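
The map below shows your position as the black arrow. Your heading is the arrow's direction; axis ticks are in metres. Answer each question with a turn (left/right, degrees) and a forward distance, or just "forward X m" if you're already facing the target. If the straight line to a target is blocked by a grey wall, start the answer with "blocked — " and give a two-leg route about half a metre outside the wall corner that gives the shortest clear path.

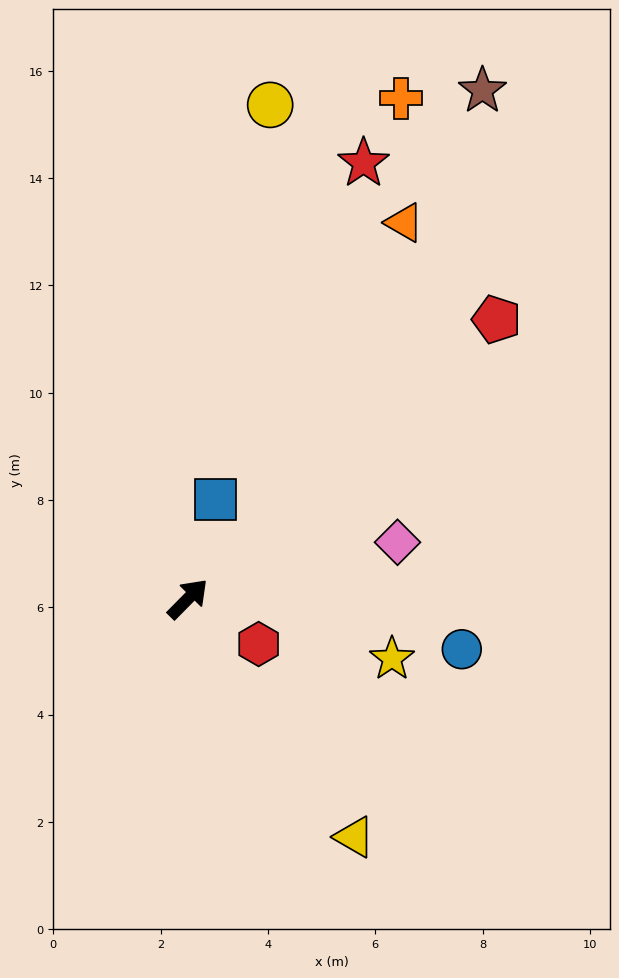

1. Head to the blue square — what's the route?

turn left 29°, forward 1.9 m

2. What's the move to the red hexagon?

turn right 78°, forward 1.6 m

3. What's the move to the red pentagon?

turn right 3°, forward 7.8 m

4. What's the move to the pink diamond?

turn right 30°, forward 4.0 m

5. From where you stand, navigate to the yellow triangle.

turn right 100°, forward 5.4 m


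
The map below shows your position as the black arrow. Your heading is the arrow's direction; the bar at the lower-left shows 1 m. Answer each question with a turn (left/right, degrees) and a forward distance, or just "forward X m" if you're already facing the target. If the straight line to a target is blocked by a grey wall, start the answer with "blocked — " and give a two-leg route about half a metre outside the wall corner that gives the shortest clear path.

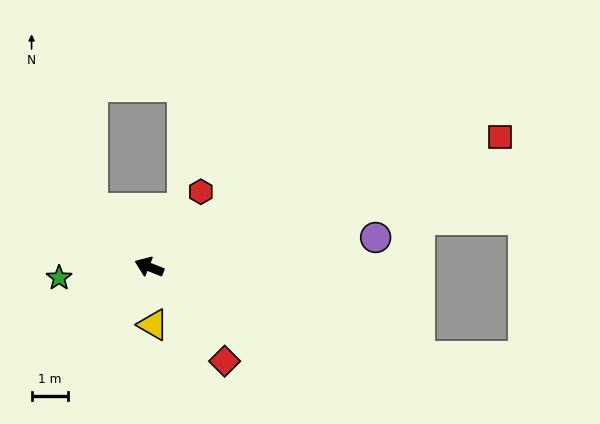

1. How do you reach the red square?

turn right 138°, forward 10.2 m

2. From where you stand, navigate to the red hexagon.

turn right 103°, forward 2.5 m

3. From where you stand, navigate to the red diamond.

turn left 150°, forward 3.3 m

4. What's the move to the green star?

turn left 29°, forward 2.5 m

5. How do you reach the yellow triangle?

turn left 116°, forward 1.6 m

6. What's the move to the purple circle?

turn right 151°, forward 6.3 m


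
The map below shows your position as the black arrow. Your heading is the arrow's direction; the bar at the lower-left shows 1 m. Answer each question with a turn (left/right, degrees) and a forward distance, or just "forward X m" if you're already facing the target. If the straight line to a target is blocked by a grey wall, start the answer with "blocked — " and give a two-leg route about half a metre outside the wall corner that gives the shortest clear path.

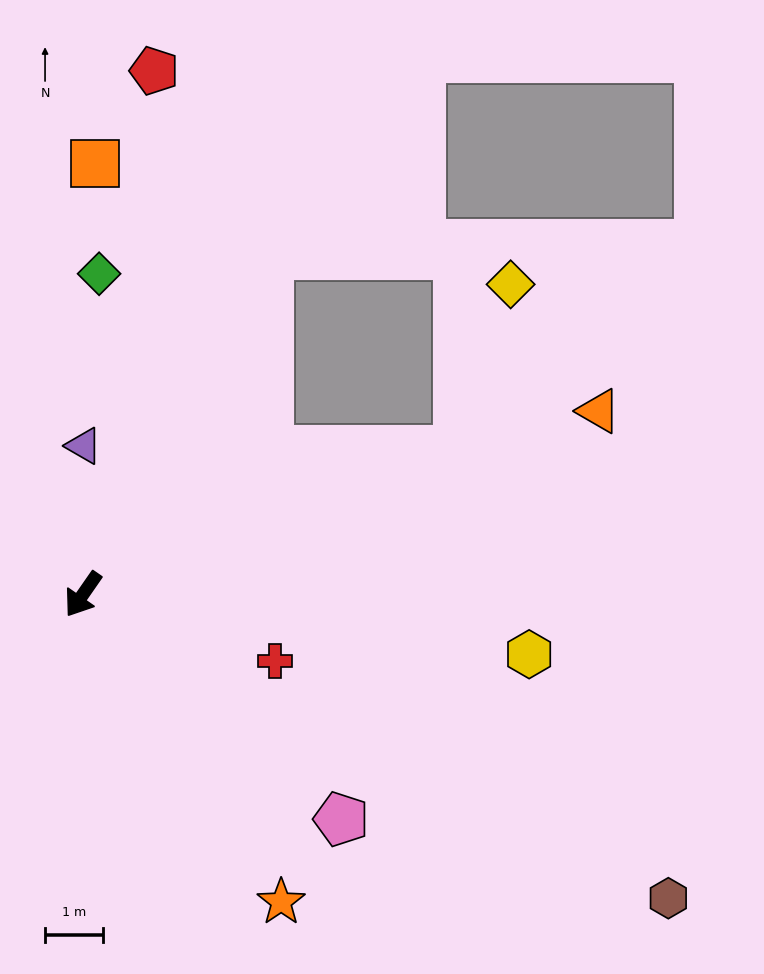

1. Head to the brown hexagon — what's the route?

turn left 97°, forward 11.3 m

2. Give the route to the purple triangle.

turn right 145°, forward 2.6 m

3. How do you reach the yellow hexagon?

turn left 117°, forward 7.7 m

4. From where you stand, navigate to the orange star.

turn left 68°, forward 6.3 m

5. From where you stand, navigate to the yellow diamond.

blocked — turn left 146°, forward 6.9 m, then turn left 51°, forward 3.0 m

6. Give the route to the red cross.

turn left 106°, forward 3.5 m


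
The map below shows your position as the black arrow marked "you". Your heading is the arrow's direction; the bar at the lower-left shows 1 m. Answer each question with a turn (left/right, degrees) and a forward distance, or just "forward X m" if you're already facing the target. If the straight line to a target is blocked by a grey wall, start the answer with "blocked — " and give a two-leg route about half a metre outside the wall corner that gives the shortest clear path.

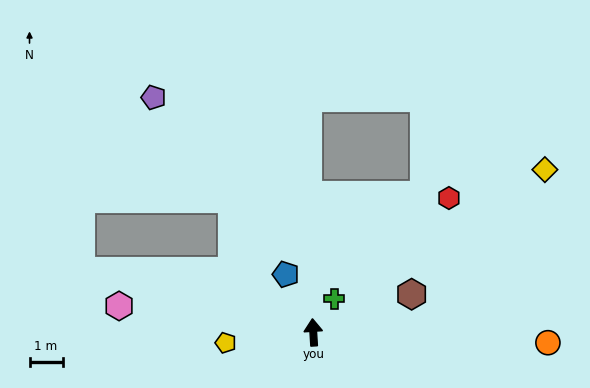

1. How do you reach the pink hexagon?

turn left 79°, forward 5.9 m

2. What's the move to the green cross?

turn right 36°, forward 1.2 m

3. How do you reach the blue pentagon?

turn left 22°, forward 1.9 m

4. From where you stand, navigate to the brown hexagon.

turn right 72°, forward 3.2 m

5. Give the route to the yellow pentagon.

turn left 93°, forward 2.7 m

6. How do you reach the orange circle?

turn right 96°, forward 7.1 m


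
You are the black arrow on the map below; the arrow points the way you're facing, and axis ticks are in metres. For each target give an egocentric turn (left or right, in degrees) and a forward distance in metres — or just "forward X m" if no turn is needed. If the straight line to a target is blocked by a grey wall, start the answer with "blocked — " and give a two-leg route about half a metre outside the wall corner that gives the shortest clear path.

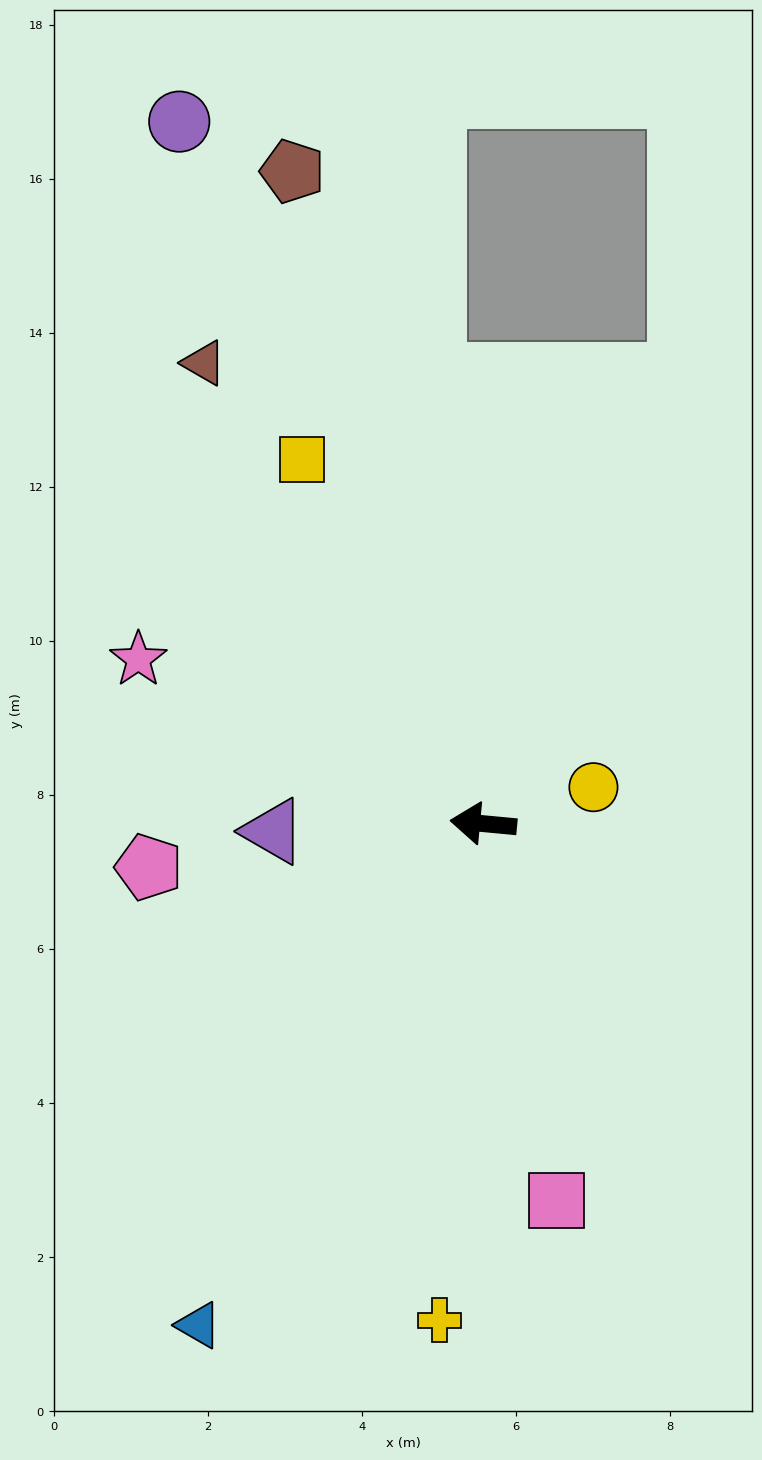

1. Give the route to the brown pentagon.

turn right 68°, forward 8.8 m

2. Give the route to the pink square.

turn left 106°, forward 5.0 m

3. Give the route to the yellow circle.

turn right 156°, forward 1.5 m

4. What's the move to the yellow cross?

turn left 90°, forward 6.5 m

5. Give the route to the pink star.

turn right 20°, forward 5.0 m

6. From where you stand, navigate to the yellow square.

turn right 58°, forward 5.3 m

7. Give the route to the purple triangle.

turn left 7°, forward 2.7 m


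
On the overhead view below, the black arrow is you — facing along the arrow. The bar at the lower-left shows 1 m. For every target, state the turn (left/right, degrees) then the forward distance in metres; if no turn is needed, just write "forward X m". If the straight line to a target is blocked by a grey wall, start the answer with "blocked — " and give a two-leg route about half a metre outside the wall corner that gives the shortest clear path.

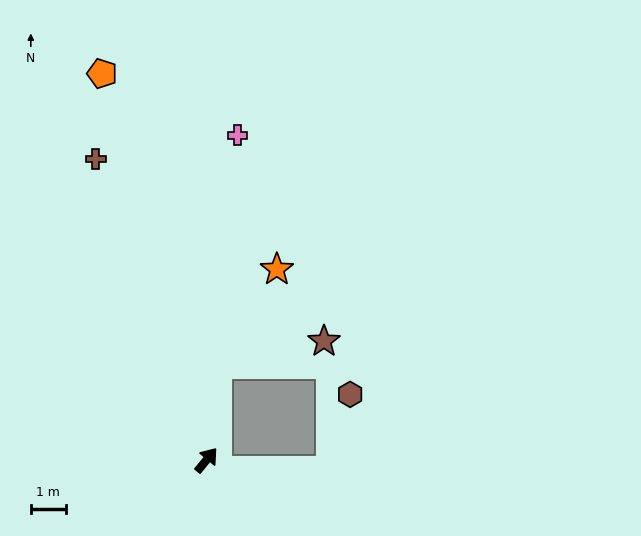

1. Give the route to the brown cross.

turn left 59°, forward 9.2 m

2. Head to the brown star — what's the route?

blocked — turn left 33°, forward 2.8 m, then turn right 71°, forward 3.1 m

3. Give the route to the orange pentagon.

turn left 54°, forward 11.5 m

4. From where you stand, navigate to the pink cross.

turn left 34°, forward 9.4 m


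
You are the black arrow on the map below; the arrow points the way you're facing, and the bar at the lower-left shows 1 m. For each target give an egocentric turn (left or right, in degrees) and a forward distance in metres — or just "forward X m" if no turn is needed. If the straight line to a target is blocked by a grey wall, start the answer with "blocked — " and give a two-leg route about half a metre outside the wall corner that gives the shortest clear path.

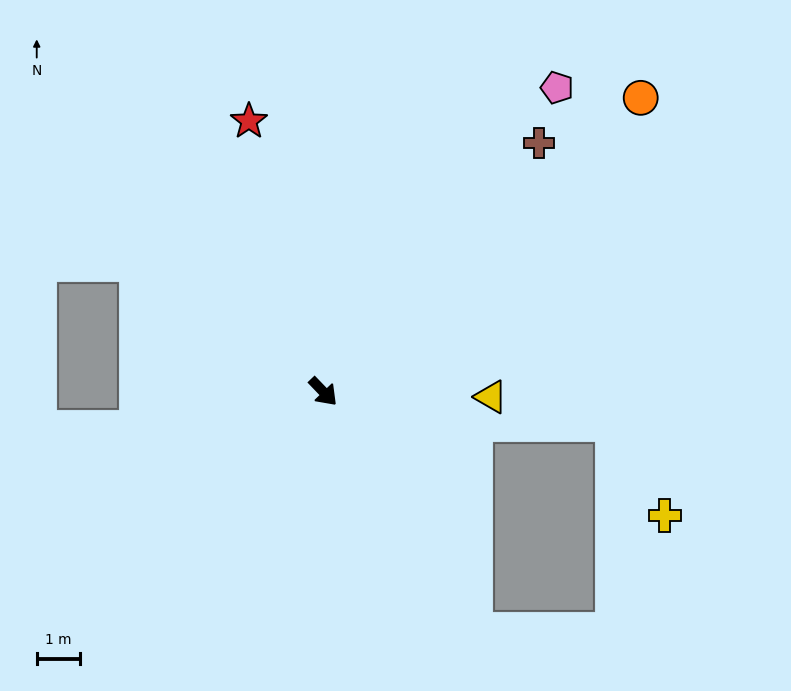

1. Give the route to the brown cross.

turn left 95°, forward 7.7 m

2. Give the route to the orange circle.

turn left 89°, forward 10.1 m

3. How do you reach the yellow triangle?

turn left 44°, forward 3.9 m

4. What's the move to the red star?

turn left 152°, forward 6.6 m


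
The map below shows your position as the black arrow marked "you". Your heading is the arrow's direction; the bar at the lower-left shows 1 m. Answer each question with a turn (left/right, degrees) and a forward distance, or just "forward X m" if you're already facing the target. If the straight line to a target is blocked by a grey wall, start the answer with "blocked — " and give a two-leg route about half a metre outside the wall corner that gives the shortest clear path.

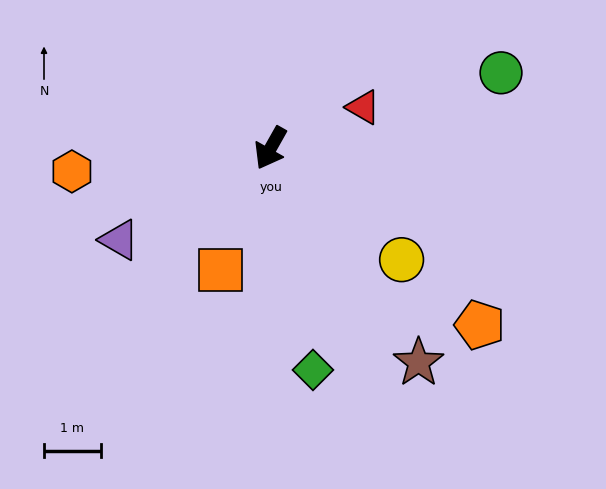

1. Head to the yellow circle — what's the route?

turn left 79°, forward 3.0 m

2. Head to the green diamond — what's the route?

turn left 40°, forward 4.0 m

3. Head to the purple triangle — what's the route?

turn right 29°, forward 3.1 m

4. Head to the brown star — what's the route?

turn left 64°, forward 4.6 m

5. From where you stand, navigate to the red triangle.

turn left 143°, forward 1.8 m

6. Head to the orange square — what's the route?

turn left 7°, forward 2.3 m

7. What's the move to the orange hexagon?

turn right 54°, forward 3.5 m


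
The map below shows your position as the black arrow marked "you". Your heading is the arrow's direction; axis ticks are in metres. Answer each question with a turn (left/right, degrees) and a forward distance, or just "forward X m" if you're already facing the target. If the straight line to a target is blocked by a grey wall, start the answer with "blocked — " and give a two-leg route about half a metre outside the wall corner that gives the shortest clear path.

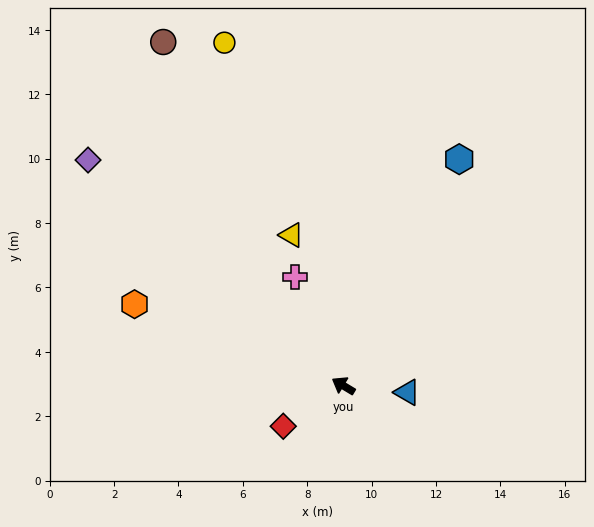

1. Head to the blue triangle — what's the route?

turn right 155°, forward 2.0 m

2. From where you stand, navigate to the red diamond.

turn left 65°, forward 2.3 m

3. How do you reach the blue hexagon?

turn right 86°, forward 7.9 m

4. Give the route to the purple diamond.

turn right 10°, forward 10.6 m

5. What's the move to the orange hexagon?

turn left 10°, forward 7.0 m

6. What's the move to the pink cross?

turn right 35°, forward 3.7 m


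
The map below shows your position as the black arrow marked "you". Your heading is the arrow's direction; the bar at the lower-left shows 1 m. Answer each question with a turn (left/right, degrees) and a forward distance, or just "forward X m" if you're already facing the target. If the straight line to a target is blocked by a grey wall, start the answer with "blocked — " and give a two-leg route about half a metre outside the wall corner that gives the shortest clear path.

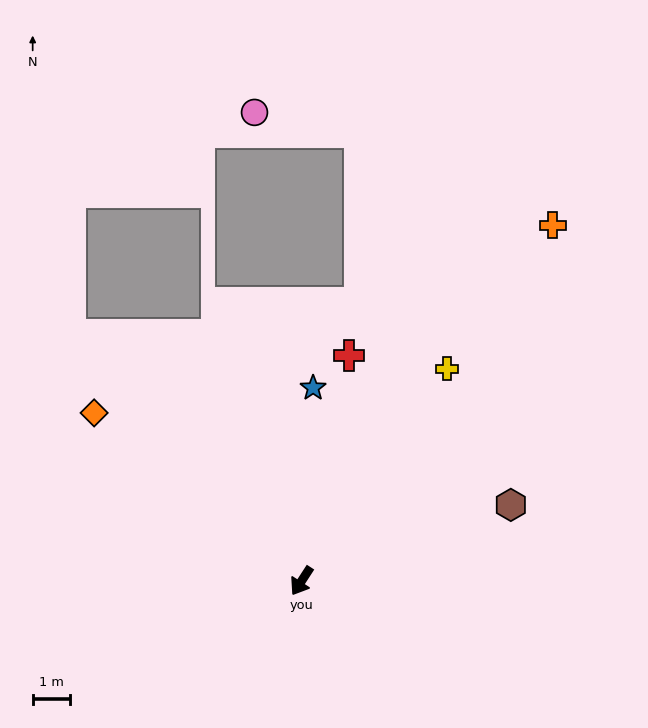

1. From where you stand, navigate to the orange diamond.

turn right 96°, forward 7.2 m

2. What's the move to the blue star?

turn right 150°, forward 5.2 m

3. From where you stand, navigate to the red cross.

turn right 159°, forward 6.2 m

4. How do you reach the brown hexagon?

turn left 143°, forward 6.0 m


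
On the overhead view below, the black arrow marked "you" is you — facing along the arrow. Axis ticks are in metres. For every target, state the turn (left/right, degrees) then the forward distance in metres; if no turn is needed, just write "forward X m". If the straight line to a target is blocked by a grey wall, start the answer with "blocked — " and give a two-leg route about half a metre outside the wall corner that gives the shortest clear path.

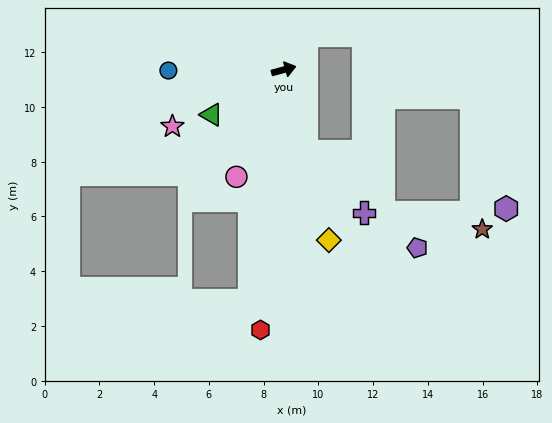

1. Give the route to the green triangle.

turn right 163°, forward 3.1 m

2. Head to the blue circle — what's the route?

turn left 165°, forward 4.2 m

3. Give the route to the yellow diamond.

turn right 90°, forward 6.4 m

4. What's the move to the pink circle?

turn right 129°, forward 4.3 m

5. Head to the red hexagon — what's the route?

turn right 110°, forward 9.5 m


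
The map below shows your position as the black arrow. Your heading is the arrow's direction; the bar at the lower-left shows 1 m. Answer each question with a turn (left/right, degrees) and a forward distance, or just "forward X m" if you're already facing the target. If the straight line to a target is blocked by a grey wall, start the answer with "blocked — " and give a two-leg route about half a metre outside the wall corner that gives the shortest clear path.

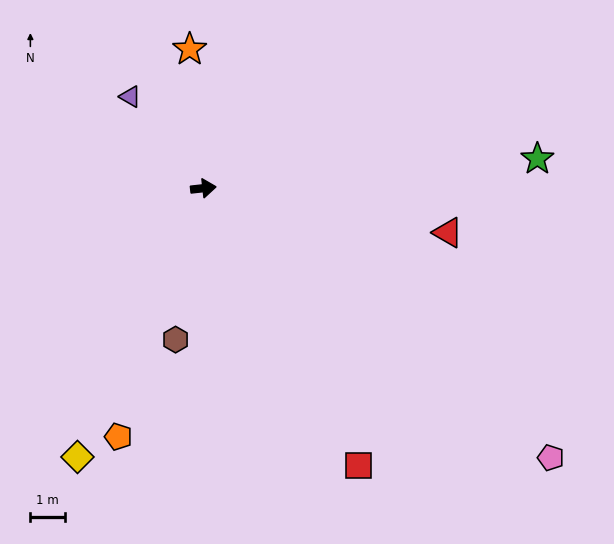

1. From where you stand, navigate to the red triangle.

turn right 17°, forward 7.1 m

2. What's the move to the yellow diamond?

turn right 121°, forward 8.5 m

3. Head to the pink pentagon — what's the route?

turn right 44°, forward 12.6 m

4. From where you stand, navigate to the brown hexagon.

turn right 107°, forward 4.4 m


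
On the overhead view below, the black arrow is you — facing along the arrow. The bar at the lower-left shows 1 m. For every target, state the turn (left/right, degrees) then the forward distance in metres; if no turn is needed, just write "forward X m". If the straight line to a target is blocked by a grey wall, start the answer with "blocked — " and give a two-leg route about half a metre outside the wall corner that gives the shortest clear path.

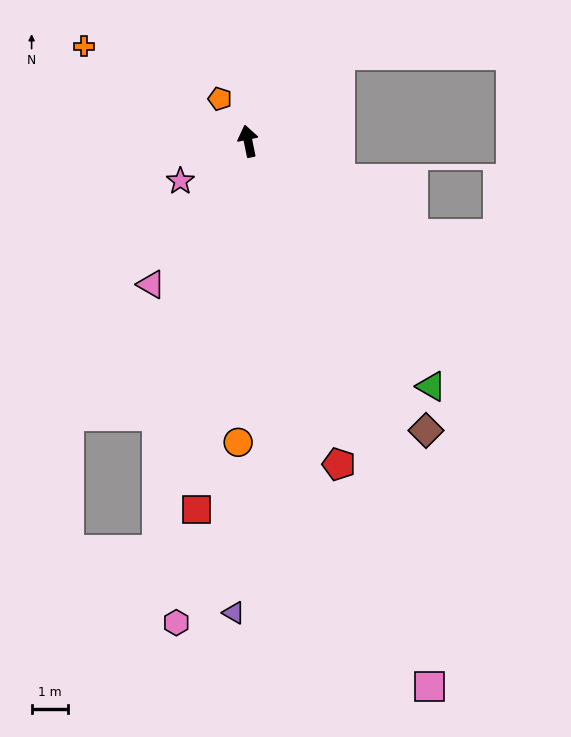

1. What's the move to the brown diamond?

turn right 160°, forward 9.3 m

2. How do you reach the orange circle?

turn left 167°, forward 8.3 m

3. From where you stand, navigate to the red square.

turn left 161°, forward 10.2 m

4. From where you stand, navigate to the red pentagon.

turn right 176°, forward 9.2 m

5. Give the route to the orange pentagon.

turn left 22°, forward 1.4 m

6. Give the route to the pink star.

turn left 109°, forward 2.2 m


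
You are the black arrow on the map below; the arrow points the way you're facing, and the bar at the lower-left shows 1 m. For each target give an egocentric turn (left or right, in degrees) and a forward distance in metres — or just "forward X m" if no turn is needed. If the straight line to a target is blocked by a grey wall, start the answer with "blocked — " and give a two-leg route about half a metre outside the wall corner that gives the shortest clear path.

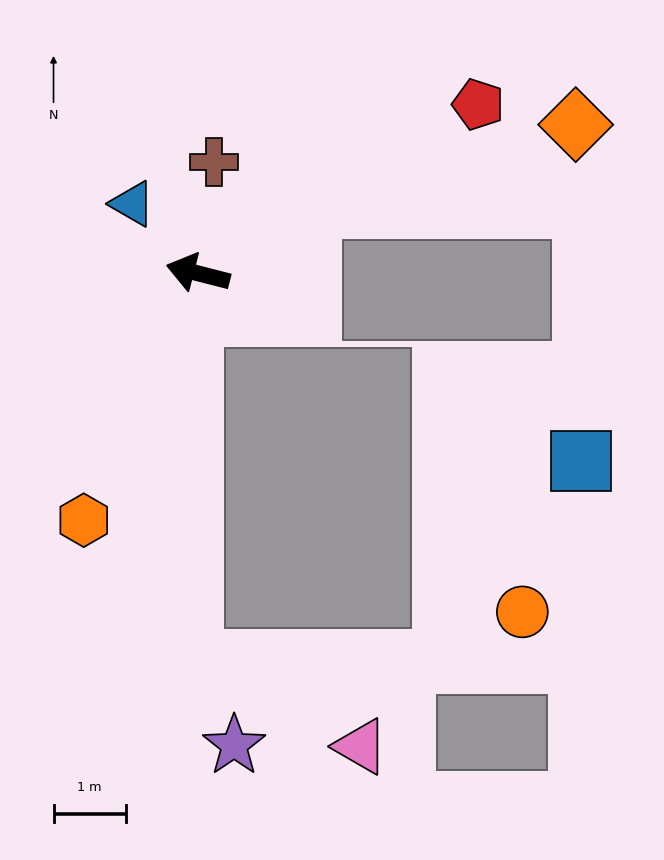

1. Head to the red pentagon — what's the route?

turn right 135°, forward 4.5 m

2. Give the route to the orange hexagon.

turn left 80°, forward 3.8 m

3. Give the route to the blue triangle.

turn right 32°, forward 1.3 m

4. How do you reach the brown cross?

turn right 84°, forward 1.6 m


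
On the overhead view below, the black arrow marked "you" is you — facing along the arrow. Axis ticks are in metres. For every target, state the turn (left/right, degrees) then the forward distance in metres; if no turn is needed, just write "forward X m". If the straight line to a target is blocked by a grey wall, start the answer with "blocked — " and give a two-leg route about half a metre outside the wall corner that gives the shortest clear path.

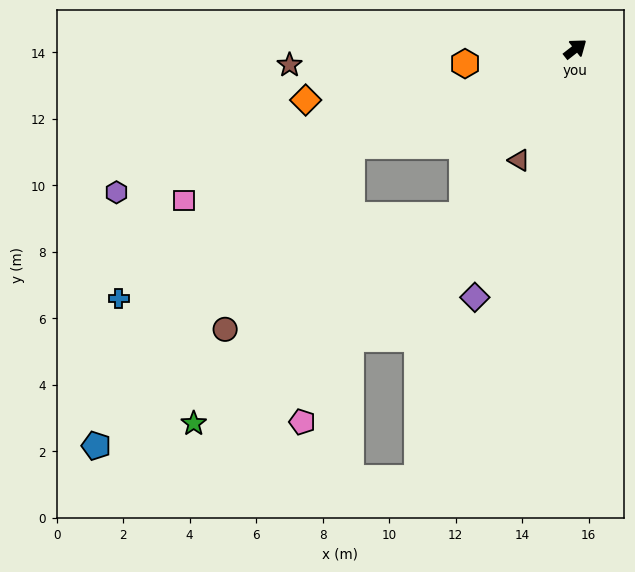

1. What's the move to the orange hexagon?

turn left 150°, forward 3.3 m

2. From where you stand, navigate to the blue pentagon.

blocked — turn left 165°, forward 7.3 m, then turn left 27°, forward 11.9 m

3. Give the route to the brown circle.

blocked — turn left 165°, forward 7.3 m, then turn left 33°, forward 6.7 m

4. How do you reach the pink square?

turn left 163°, forward 12.6 m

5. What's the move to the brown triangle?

turn right 155°, forward 3.8 m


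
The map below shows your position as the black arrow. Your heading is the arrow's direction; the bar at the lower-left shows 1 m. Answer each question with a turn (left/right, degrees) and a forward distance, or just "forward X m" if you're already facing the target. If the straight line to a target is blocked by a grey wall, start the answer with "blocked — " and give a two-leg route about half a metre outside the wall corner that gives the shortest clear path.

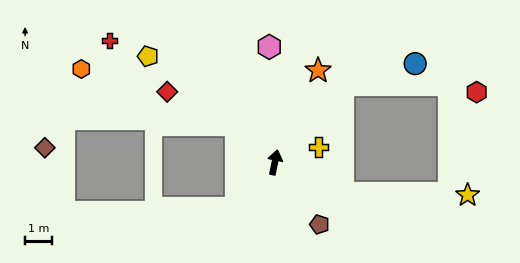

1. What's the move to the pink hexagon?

turn left 14°, forward 4.3 m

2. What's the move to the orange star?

turn right 14°, forward 3.8 m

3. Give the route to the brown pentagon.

turn right 133°, forward 2.8 m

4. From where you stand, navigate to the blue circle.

blocked — turn right 30°, forward 3.8 m, then turn right 32°, forward 2.8 m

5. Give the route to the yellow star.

blocked — turn right 103°, forward 2.8 m, then turn left 24°, forward 4.6 m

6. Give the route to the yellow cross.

turn right 59°, forward 1.7 m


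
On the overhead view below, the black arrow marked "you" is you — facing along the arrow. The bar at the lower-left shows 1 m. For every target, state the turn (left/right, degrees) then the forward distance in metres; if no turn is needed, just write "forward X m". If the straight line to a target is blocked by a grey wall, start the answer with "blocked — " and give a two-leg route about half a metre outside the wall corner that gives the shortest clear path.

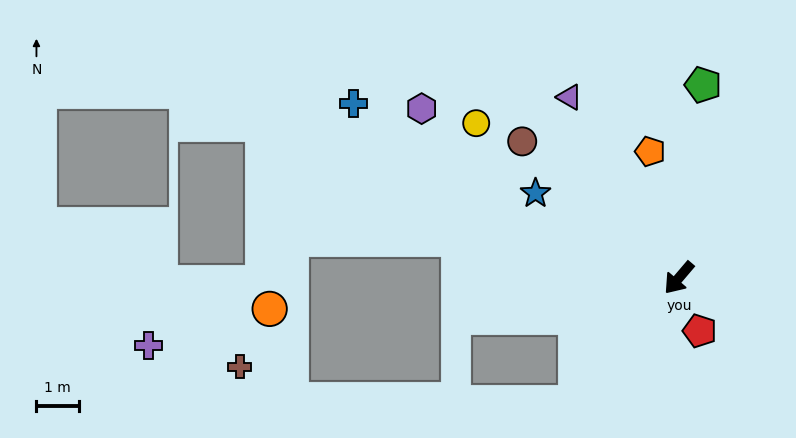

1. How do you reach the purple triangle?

turn right 108°, forward 5.0 m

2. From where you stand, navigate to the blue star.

turn right 80°, forward 3.9 m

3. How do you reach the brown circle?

turn right 91°, forward 4.9 m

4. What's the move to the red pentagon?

turn left 62°, forward 1.3 m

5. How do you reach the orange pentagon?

turn right 127°, forward 3.1 m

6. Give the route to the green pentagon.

turn right 147°, forward 4.6 m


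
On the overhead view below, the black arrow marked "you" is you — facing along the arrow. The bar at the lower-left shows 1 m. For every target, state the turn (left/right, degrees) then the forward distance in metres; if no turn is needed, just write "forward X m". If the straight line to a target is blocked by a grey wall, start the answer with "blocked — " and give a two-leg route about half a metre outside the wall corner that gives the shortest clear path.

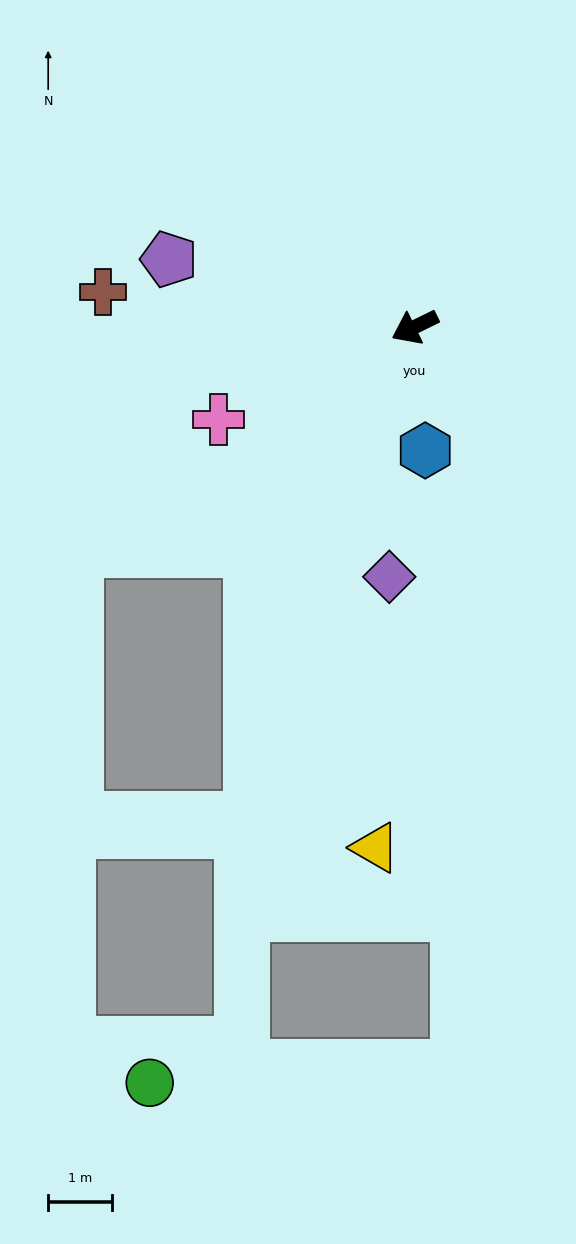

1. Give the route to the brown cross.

turn right 32°, forward 4.9 m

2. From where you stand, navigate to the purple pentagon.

turn right 41°, forward 4.0 m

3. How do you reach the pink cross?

forward 3.4 m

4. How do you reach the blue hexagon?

turn left 69°, forward 2.0 m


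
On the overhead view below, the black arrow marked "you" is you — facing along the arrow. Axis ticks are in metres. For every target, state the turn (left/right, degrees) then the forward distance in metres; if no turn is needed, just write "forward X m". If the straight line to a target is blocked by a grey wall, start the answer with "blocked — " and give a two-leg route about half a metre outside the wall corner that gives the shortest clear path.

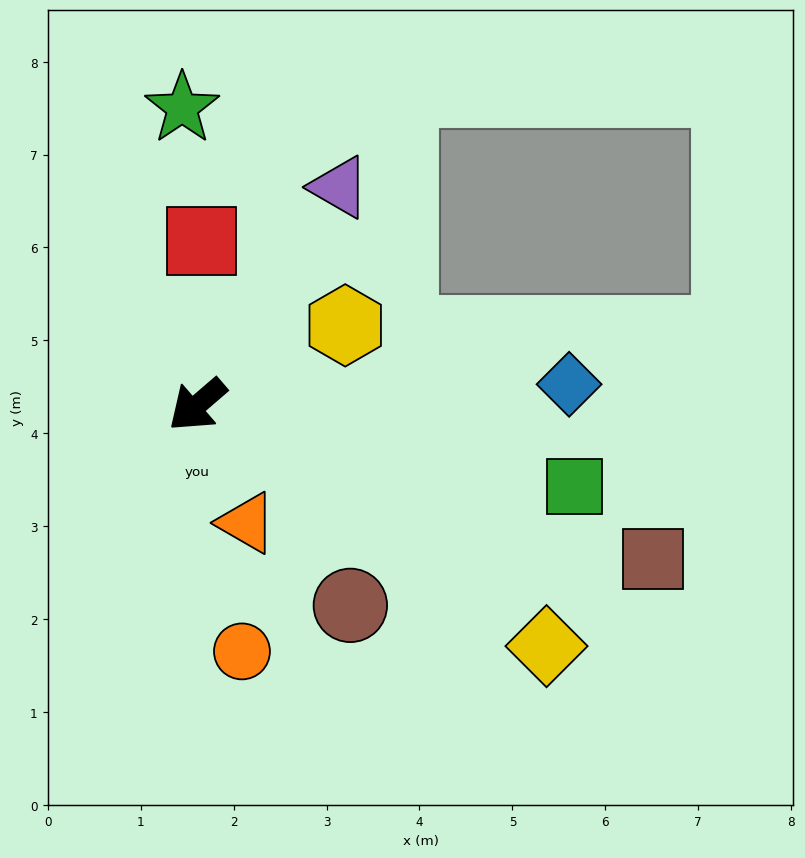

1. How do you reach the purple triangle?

turn right 164°, forward 2.8 m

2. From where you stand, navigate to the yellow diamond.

turn left 105°, forward 4.6 m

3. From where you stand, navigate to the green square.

turn left 127°, forward 4.2 m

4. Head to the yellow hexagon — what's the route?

turn left 168°, forward 1.8 m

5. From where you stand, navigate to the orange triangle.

turn left 72°, forward 1.4 m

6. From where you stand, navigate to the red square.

turn right 132°, forward 1.8 m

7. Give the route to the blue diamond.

turn left 142°, forward 4.0 m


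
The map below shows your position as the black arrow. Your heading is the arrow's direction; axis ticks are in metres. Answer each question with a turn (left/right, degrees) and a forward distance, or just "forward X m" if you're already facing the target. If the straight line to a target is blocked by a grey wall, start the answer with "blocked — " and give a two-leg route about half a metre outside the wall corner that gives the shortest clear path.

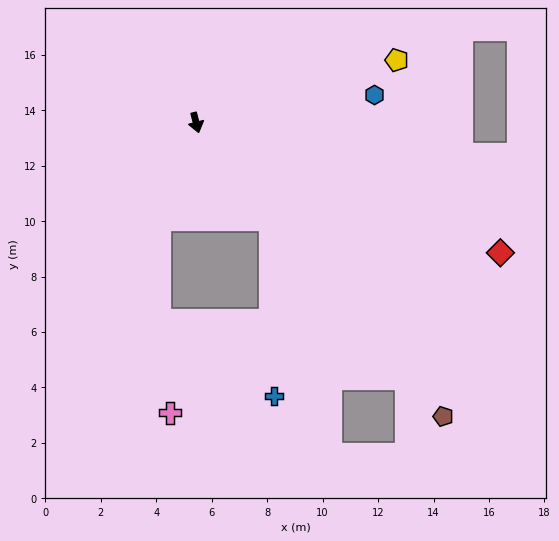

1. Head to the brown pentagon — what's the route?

turn left 26°, forward 13.8 m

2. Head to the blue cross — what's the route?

blocked — turn left 23°, forward 4.4 m, then turn right 36°, forward 6.4 m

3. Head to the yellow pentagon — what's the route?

turn left 93°, forward 7.6 m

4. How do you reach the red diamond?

turn left 53°, forward 11.9 m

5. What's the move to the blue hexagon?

turn left 84°, forward 6.5 m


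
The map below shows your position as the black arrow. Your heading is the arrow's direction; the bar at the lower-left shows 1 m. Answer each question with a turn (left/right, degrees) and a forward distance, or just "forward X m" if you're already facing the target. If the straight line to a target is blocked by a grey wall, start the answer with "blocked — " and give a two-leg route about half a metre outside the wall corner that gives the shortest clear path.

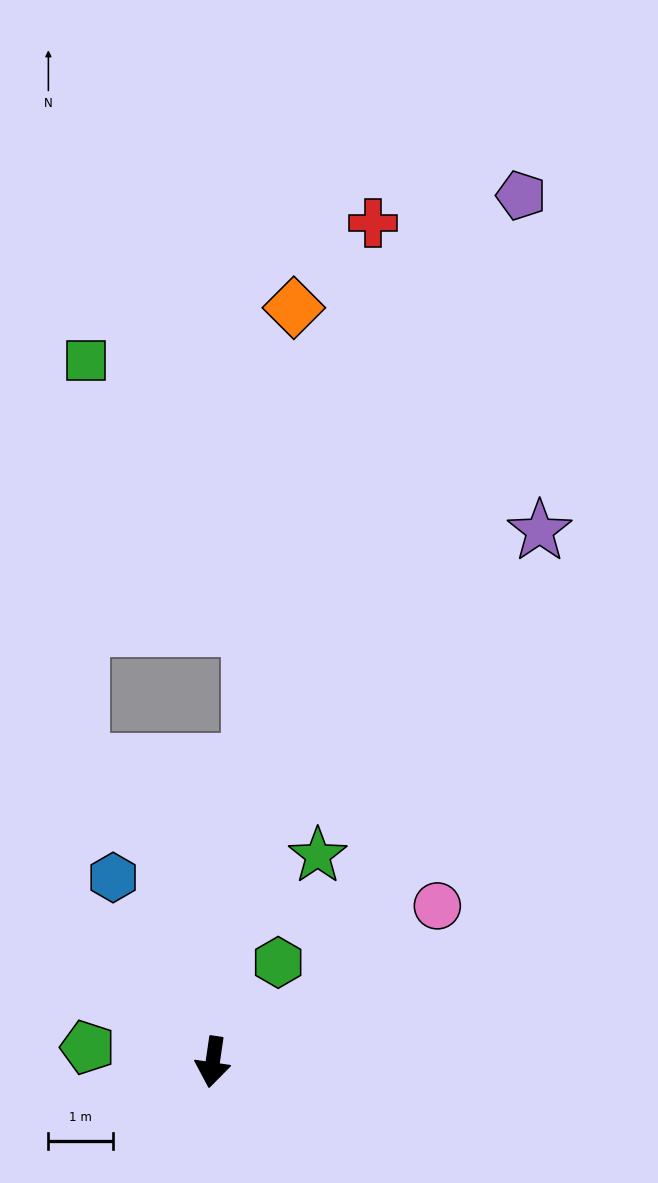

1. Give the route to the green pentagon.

turn right 88°, forward 1.9 m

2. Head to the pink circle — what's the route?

turn left 133°, forward 4.2 m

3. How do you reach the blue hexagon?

turn right 143°, forward 3.2 m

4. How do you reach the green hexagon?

turn left 155°, forward 1.8 m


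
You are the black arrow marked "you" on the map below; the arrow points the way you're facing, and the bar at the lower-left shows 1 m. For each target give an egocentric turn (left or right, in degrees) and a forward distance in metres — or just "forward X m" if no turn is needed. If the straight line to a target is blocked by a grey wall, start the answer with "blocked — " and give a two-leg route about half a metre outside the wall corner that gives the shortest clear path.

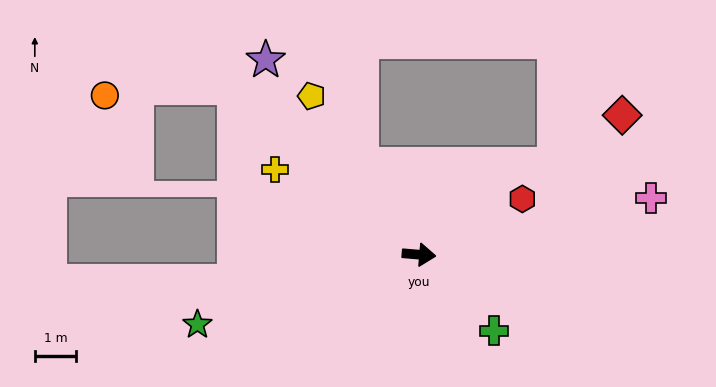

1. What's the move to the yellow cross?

turn left 154°, forward 4.0 m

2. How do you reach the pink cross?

turn left 19°, forward 5.7 m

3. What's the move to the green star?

turn right 158°, forward 5.6 m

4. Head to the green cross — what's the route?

turn right 41°, forward 2.6 m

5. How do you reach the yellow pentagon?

turn left 129°, forward 4.6 m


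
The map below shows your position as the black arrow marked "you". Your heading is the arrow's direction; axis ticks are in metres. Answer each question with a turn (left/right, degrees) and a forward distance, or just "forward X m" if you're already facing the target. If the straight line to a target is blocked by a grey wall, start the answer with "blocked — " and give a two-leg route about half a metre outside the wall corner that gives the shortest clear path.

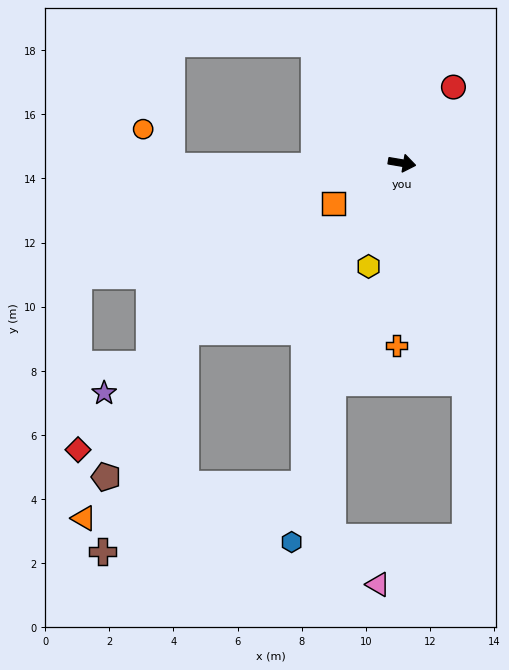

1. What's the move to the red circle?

turn left 66°, forward 2.9 m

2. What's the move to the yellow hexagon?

turn right 98°, forward 3.4 m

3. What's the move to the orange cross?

turn right 82°, forward 5.7 m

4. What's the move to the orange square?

turn right 140°, forward 2.5 m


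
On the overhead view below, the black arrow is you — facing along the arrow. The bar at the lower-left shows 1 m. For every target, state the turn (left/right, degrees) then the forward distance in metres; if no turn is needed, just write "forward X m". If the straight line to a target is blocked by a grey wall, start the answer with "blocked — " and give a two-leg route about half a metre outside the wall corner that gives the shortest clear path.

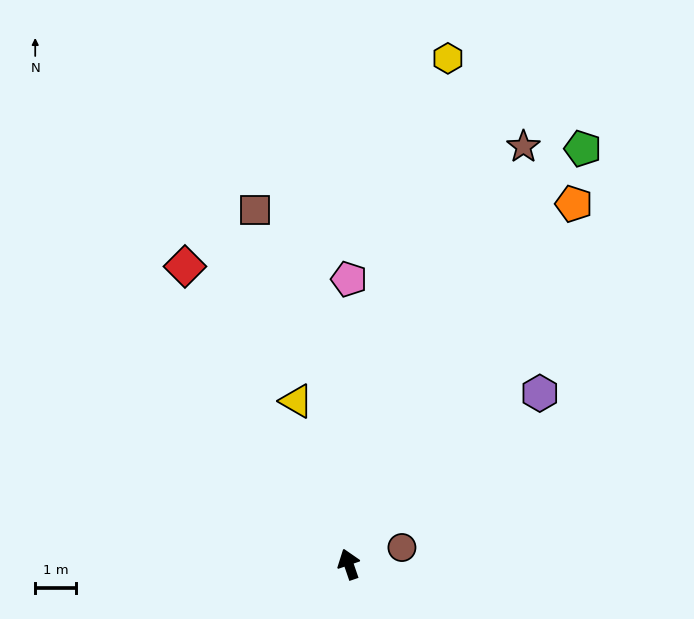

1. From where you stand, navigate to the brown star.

turn right 42°, forward 11.0 m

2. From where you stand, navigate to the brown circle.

turn right 92°, forward 1.4 m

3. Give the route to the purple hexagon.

turn right 67°, forward 6.2 m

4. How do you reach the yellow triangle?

forward 4.2 m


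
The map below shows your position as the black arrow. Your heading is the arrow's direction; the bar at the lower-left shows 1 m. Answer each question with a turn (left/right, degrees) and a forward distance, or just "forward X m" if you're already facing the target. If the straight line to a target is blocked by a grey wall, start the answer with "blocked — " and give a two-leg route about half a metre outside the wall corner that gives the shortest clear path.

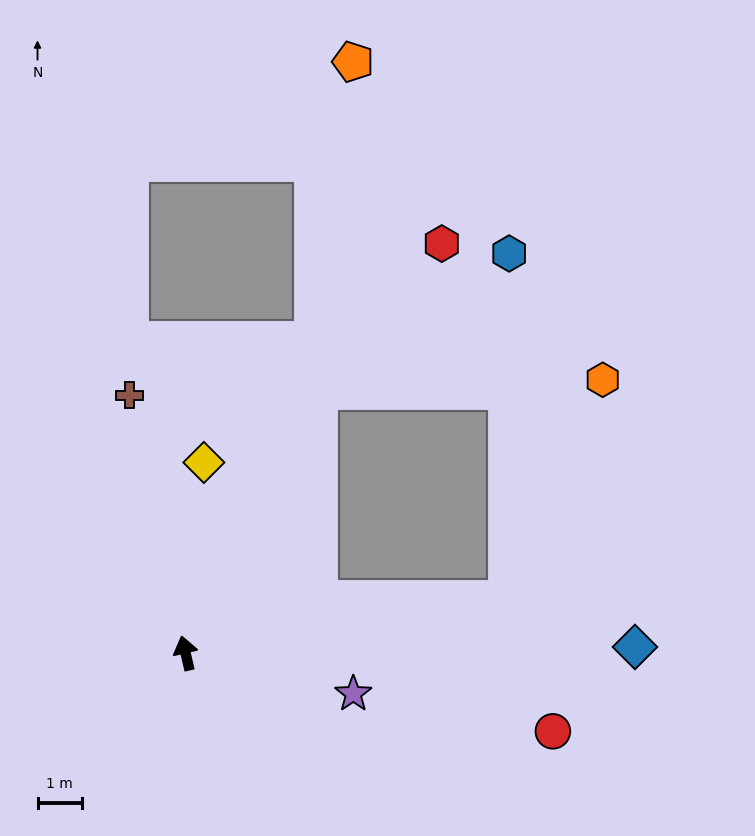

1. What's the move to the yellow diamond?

turn right 19°, forward 4.3 m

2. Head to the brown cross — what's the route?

forward 6.0 m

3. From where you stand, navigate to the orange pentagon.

blocked — turn right 35°, forward 7.7 m, then turn left 14°, forward 6.4 m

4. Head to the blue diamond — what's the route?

turn right 102°, forward 10.2 m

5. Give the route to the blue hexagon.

blocked — turn right 40°, forward 6.7 m, then turn right 27°, forward 5.3 m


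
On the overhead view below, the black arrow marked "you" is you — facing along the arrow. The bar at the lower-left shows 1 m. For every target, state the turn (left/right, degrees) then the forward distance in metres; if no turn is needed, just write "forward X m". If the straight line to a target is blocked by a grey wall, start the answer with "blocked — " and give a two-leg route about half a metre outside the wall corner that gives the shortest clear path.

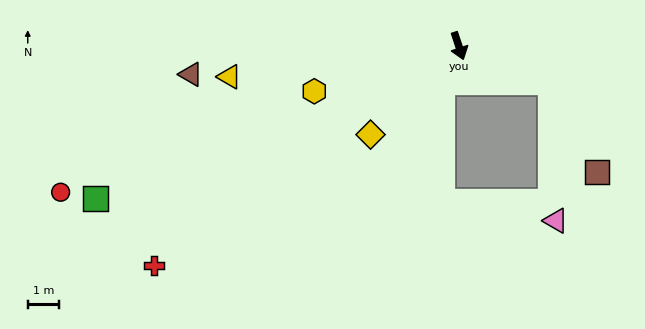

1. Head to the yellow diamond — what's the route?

turn right 63°, forward 4.0 m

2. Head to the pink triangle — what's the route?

blocked — turn left 50°, forward 3.1 m, then turn right 66°, forward 4.4 m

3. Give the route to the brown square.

blocked — turn left 50°, forward 3.1 m, then turn right 41°, forward 3.2 m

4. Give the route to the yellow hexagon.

turn right 91°, forward 4.8 m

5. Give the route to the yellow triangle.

turn right 101°, forward 7.4 m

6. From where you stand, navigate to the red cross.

turn right 73°, forward 11.9 m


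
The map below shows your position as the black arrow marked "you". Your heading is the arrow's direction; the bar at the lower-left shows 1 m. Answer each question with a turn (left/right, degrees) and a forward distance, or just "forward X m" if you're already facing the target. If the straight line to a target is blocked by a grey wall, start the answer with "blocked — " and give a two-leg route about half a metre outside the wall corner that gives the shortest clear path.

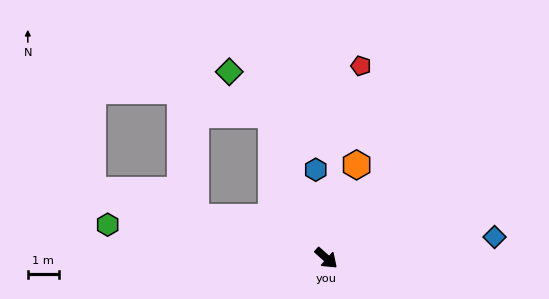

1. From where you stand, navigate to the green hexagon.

turn right 147°, forward 7.1 m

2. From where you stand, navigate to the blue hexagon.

turn left 139°, forward 2.9 m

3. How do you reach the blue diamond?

turn left 49°, forward 5.4 m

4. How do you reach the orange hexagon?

turn left 114°, forward 3.1 m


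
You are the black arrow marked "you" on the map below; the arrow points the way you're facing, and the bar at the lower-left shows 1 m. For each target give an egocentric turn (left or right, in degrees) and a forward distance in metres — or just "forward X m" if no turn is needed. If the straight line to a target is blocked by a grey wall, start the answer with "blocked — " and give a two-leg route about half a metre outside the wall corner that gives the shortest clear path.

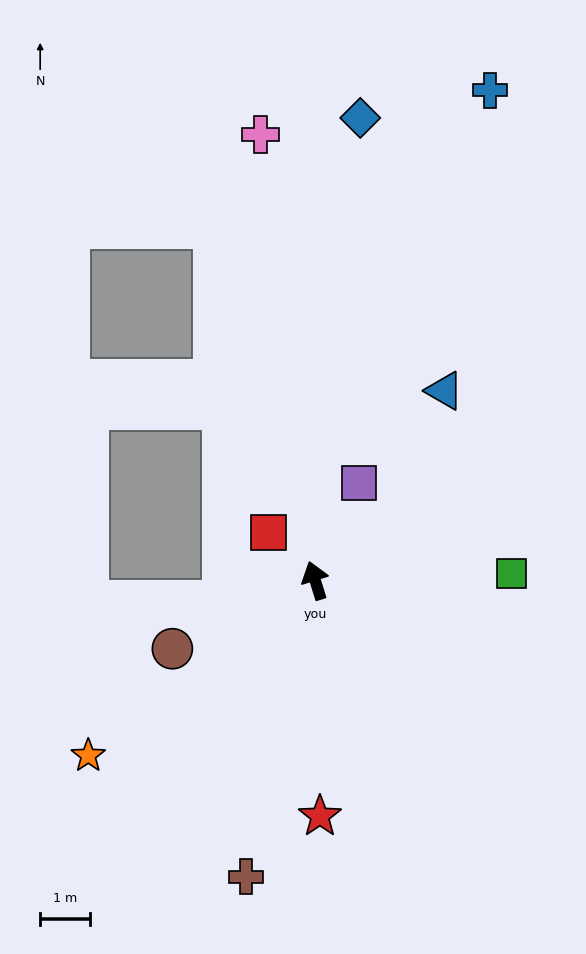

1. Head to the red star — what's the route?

turn left 164°, forward 4.7 m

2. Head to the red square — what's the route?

turn left 27°, forward 1.3 m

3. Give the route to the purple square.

turn right 42°, forward 2.1 m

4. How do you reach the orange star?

turn left 110°, forward 5.7 m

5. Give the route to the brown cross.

turn left 150°, forward 6.1 m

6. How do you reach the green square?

turn right 105°, forward 3.9 m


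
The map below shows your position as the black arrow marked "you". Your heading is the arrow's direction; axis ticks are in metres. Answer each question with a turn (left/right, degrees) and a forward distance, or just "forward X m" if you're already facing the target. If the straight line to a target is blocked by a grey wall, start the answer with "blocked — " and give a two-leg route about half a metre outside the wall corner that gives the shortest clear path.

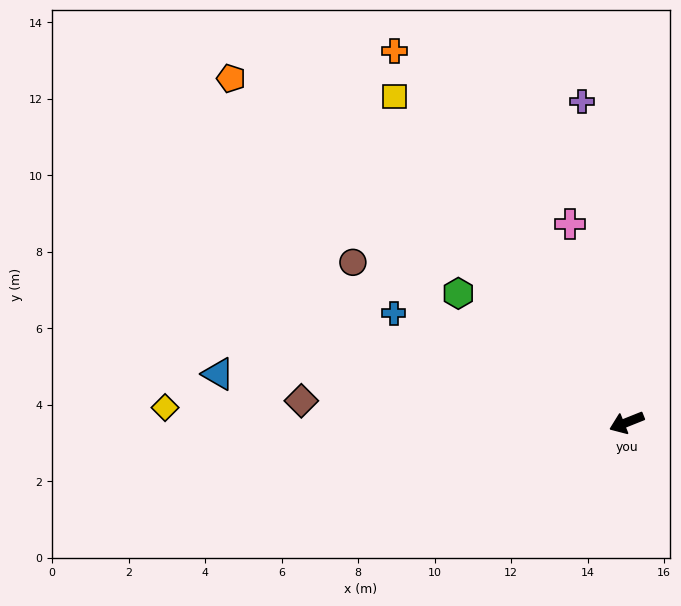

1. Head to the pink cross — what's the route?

turn right 96°, forward 5.4 m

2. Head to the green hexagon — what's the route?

turn right 59°, forward 5.5 m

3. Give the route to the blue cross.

turn right 47°, forward 6.7 m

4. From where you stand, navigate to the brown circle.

turn right 52°, forward 8.3 m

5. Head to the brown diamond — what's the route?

turn right 26°, forward 8.5 m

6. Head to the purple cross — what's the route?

turn right 104°, forward 8.5 m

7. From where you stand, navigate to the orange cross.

turn right 80°, forward 11.4 m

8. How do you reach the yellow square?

turn right 76°, forward 10.5 m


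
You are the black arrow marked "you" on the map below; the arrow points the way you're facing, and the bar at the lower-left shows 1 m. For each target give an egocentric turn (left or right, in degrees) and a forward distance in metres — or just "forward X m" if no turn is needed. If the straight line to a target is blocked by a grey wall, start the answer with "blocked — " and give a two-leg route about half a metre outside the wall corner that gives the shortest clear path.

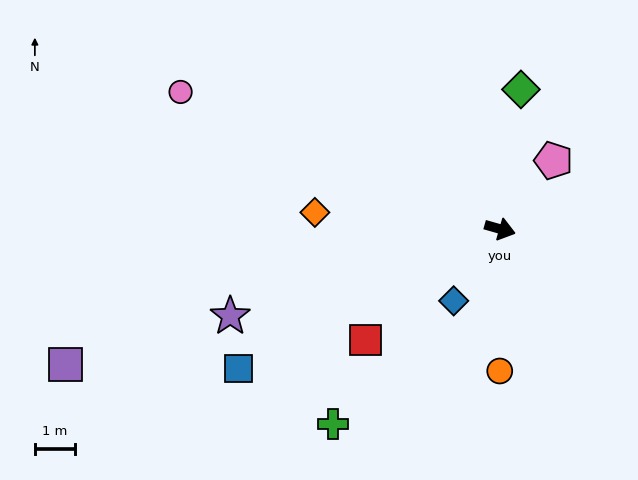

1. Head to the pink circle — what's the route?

turn left 173°, forward 8.6 m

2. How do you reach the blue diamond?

turn right 107°, forward 2.1 m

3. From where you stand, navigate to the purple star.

turn right 146°, forward 7.0 m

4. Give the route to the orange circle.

turn right 74°, forward 3.5 m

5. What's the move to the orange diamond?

turn right 169°, forward 4.6 m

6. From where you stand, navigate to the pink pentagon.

turn left 68°, forward 2.1 m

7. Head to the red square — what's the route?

turn right 125°, forward 4.3 m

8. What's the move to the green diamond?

turn left 97°, forward 3.5 m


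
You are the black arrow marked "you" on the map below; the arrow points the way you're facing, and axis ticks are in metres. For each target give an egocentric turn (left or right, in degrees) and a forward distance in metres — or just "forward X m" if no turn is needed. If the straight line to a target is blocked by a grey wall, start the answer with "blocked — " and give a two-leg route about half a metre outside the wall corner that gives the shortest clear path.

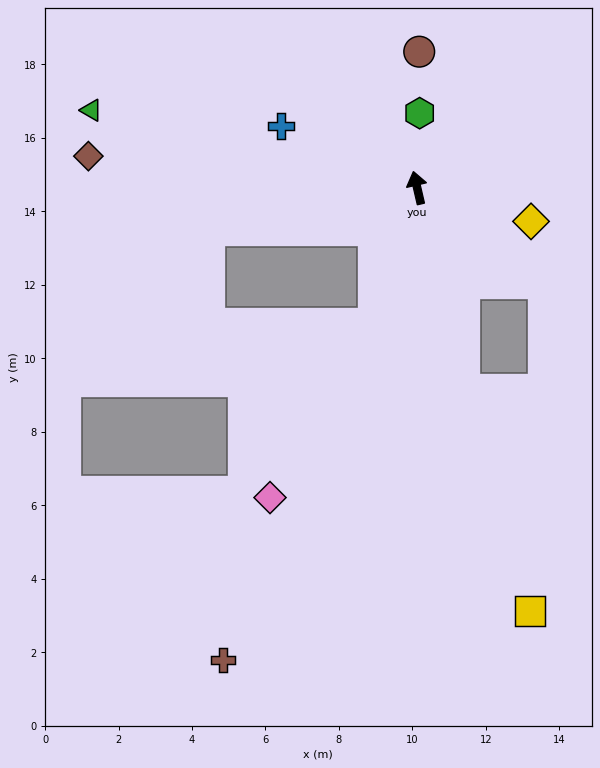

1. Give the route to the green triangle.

turn left 64°, forward 9.1 m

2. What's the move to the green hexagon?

turn right 15°, forward 2.0 m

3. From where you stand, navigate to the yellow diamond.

turn right 119°, forward 3.2 m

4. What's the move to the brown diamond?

turn left 71°, forward 9.0 m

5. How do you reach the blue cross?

turn left 53°, forward 4.1 m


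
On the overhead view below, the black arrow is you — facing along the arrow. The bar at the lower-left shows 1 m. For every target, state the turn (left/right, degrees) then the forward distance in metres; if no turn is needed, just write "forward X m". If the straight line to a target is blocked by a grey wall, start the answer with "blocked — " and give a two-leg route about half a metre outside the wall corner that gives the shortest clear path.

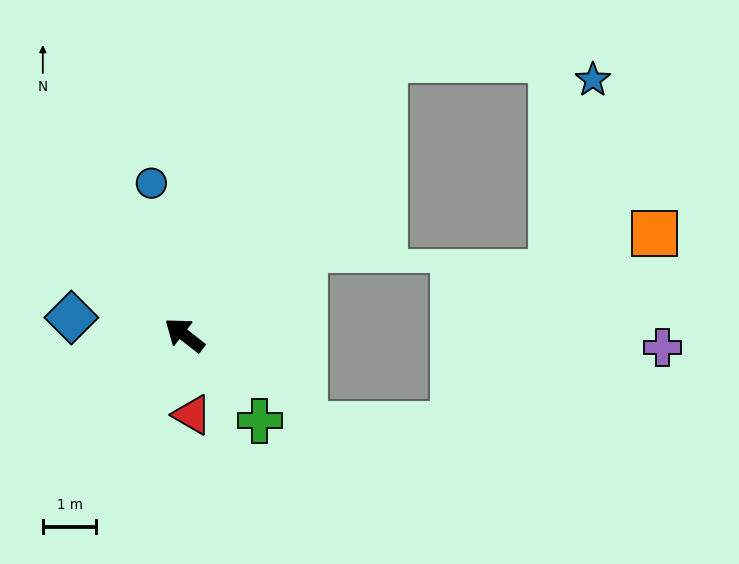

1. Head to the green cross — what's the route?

turn left 169°, forward 2.1 m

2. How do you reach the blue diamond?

turn left 29°, forward 2.1 m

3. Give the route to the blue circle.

turn right 40°, forward 2.9 m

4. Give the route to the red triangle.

turn left 134°, forward 1.5 m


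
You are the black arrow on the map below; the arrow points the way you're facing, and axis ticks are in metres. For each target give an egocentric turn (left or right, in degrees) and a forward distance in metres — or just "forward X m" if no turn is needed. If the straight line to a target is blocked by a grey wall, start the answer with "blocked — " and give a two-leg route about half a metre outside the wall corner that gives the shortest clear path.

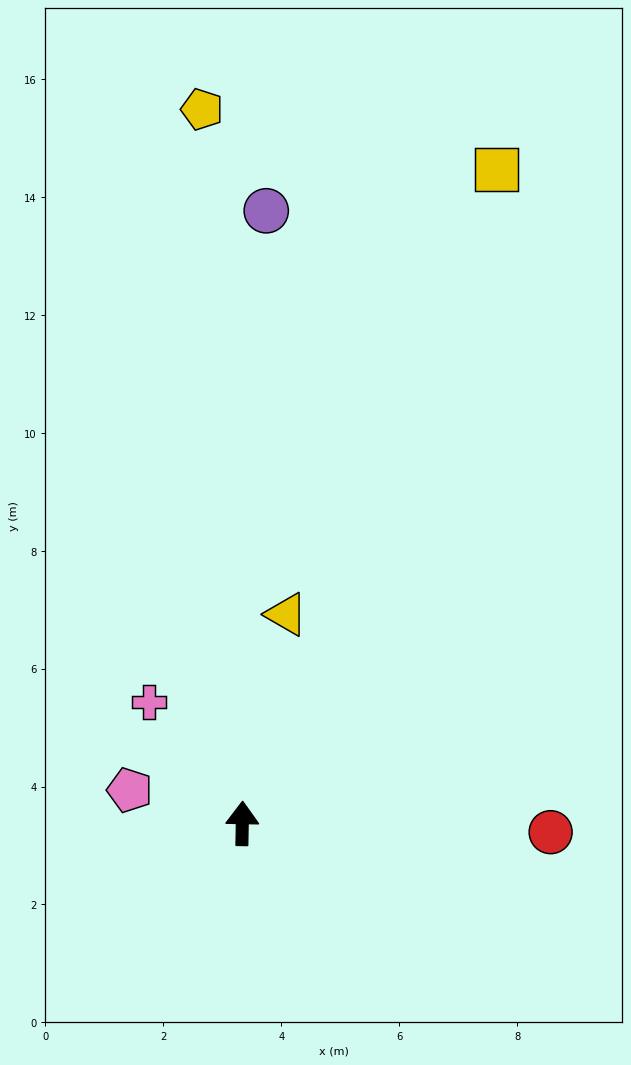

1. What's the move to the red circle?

turn right 91°, forward 5.2 m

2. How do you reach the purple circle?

forward 10.4 m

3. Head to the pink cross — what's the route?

turn left 38°, forward 2.6 m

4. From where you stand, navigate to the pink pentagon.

turn left 75°, forward 2.0 m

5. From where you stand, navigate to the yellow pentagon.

turn left 4°, forward 12.1 m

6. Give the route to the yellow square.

turn right 20°, forward 11.9 m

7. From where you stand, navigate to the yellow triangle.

turn right 11°, forward 3.6 m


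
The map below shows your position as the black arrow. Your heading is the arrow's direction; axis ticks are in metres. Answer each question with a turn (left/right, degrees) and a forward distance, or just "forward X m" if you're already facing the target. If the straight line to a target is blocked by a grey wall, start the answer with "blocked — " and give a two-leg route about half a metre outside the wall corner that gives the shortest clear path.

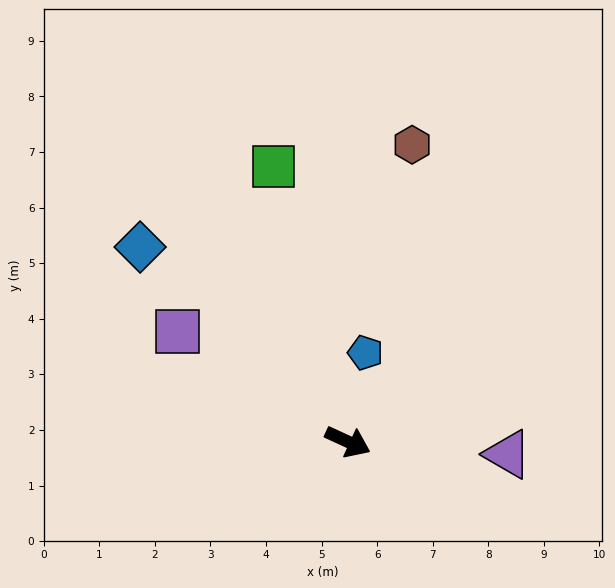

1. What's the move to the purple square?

turn left 172°, forward 3.6 m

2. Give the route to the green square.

turn left 130°, forward 5.1 m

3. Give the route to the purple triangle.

turn left 20°, forward 2.9 m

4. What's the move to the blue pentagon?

turn left 104°, forward 1.6 m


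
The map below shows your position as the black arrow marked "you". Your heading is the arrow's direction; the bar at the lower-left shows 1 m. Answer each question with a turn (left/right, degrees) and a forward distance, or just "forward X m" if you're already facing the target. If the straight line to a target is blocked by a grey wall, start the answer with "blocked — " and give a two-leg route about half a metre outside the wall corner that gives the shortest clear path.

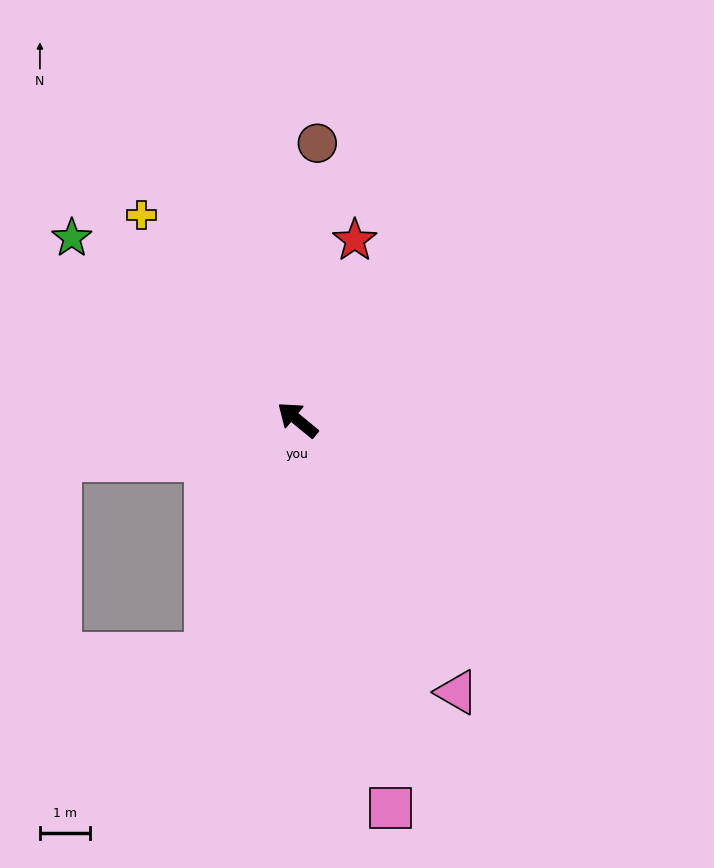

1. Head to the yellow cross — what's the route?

turn right 13°, forward 5.2 m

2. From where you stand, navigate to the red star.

turn right 68°, forward 3.8 m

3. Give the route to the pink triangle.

turn left 160°, forward 6.3 m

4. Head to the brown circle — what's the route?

turn right 55°, forward 5.6 m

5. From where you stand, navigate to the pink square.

turn left 143°, forward 8.0 m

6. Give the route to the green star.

forward 5.8 m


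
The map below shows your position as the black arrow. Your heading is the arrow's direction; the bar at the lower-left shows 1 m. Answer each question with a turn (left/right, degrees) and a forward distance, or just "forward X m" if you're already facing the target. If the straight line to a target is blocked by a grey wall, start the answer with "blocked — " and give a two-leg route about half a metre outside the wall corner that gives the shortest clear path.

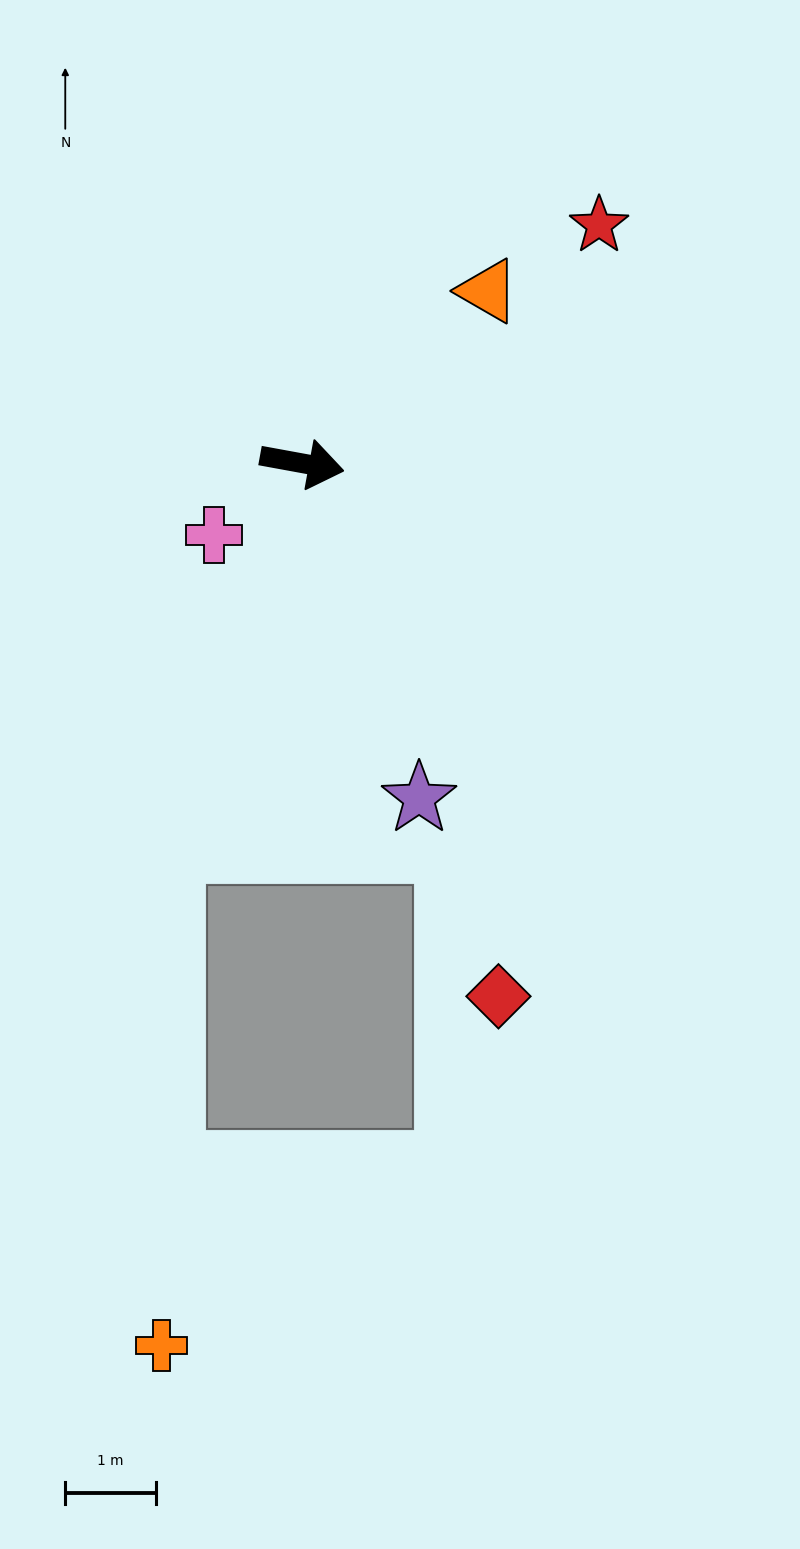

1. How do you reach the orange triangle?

turn left 53°, forward 2.8 m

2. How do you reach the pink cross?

turn right 130°, forward 1.3 m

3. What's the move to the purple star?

turn right 60°, forward 3.9 m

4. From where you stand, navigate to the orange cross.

blocked — turn right 99°, forward 4.5 m, then turn left 19°, forward 5.6 m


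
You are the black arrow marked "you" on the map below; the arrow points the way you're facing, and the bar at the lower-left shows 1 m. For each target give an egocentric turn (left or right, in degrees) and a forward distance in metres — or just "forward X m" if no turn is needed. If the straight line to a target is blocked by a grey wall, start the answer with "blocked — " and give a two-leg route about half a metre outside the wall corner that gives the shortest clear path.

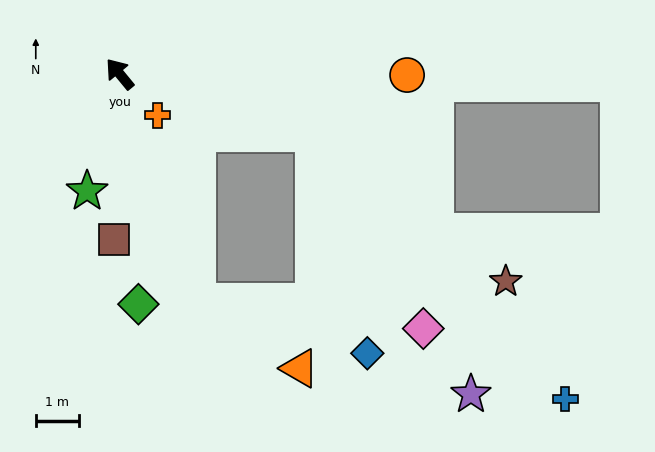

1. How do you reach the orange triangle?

blocked — turn left 159°, forward 5.6 m, then turn left 39°, forward 2.8 m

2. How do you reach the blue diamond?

blocked — turn left 159°, forward 5.6 m, then turn left 55°, forward 4.1 m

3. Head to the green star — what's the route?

turn left 125°, forward 2.8 m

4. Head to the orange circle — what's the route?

turn right 130°, forward 6.7 m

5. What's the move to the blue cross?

blocked — turn right 146°, forward 4.7 m, then turn right 30°, forward 8.5 m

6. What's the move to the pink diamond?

blocked — turn right 146°, forward 4.7 m, then turn right 44°, forward 5.2 m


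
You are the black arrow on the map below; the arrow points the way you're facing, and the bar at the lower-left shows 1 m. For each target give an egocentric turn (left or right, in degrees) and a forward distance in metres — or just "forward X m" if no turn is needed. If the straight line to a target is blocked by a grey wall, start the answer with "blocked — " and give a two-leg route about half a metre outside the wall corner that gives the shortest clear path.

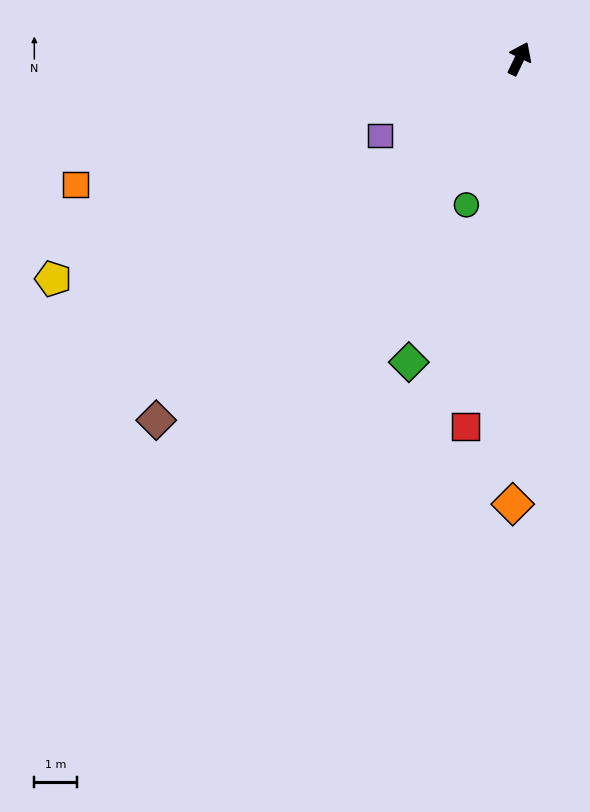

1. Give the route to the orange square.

turn left 131°, forward 10.9 m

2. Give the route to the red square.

turn right 163°, forward 8.8 m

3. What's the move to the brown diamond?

turn left 160°, forward 12.1 m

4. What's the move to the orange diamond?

turn right 155°, forward 10.5 m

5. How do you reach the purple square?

turn left 144°, forward 3.8 m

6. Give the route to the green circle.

turn right 174°, forward 3.7 m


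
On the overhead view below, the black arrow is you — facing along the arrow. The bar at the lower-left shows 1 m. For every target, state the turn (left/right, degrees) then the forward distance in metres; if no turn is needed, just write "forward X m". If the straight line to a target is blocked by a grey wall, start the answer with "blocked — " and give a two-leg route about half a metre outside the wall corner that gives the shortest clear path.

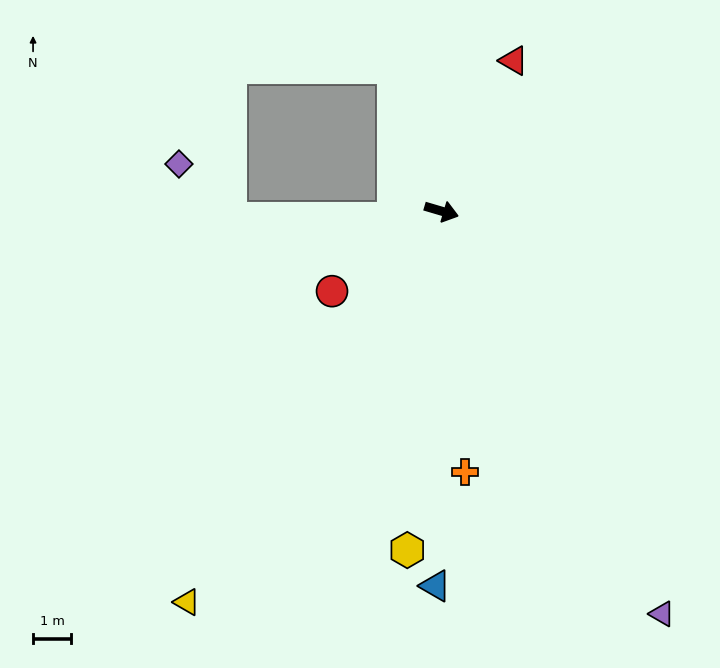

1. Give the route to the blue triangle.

turn right 74°, forward 9.9 m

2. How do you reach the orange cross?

turn right 68°, forward 6.9 m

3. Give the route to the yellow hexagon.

turn right 79°, forward 9.0 m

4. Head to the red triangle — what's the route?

turn left 81°, forward 4.4 m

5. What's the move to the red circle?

turn right 127°, forward 3.6 m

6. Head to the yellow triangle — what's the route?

turn right 107°, forward 12.3 m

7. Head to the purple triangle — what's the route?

turn right 45°, forward 12.1 m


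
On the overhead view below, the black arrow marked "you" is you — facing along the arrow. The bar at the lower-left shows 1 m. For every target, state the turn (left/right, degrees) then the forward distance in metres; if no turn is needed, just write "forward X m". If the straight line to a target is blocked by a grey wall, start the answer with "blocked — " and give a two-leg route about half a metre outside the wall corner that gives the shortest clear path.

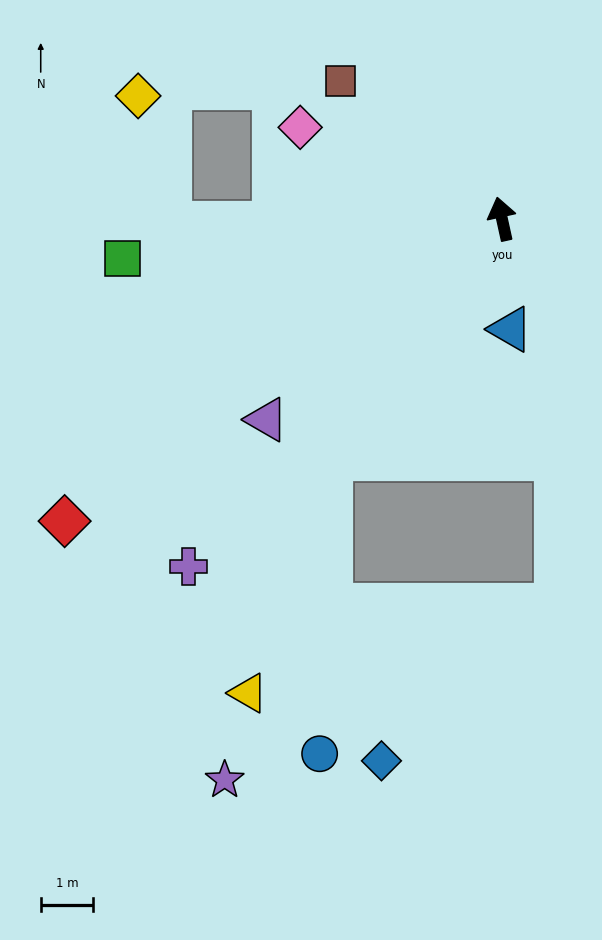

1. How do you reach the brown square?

turn left 37°, forward 4.1 m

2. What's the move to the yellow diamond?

blocked — turn left 78°, forward 6.4 m, then turn right 77°, forward 2.5 m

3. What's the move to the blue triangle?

turn left 172°, forward 2.1 m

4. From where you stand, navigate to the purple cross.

turn left 126°, forward 9.0 m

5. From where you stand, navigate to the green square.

turn left 83°, forward 7.3 m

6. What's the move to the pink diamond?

turn left 53°, forward 4.2 m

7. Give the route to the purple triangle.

turn left 118°, forward 5.9 m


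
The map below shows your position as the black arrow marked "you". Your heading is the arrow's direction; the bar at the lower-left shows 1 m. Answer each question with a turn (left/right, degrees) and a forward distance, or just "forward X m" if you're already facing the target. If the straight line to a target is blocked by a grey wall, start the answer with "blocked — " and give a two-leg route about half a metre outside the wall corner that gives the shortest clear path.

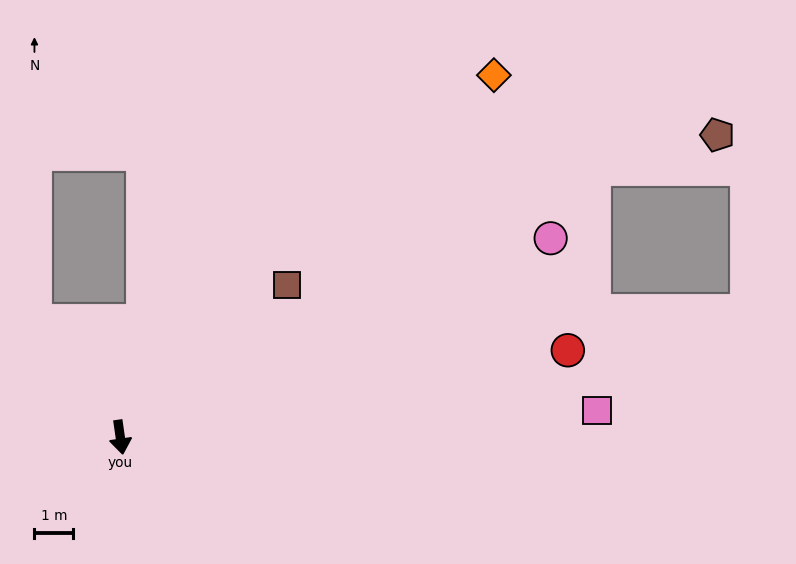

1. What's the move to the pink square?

turn left 85°, forward 12.2 m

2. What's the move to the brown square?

turn left 124°, forward 5.8 m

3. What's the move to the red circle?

turn left 93°, forward 11.7 m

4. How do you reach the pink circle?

turn left 107°, forward 12.1 m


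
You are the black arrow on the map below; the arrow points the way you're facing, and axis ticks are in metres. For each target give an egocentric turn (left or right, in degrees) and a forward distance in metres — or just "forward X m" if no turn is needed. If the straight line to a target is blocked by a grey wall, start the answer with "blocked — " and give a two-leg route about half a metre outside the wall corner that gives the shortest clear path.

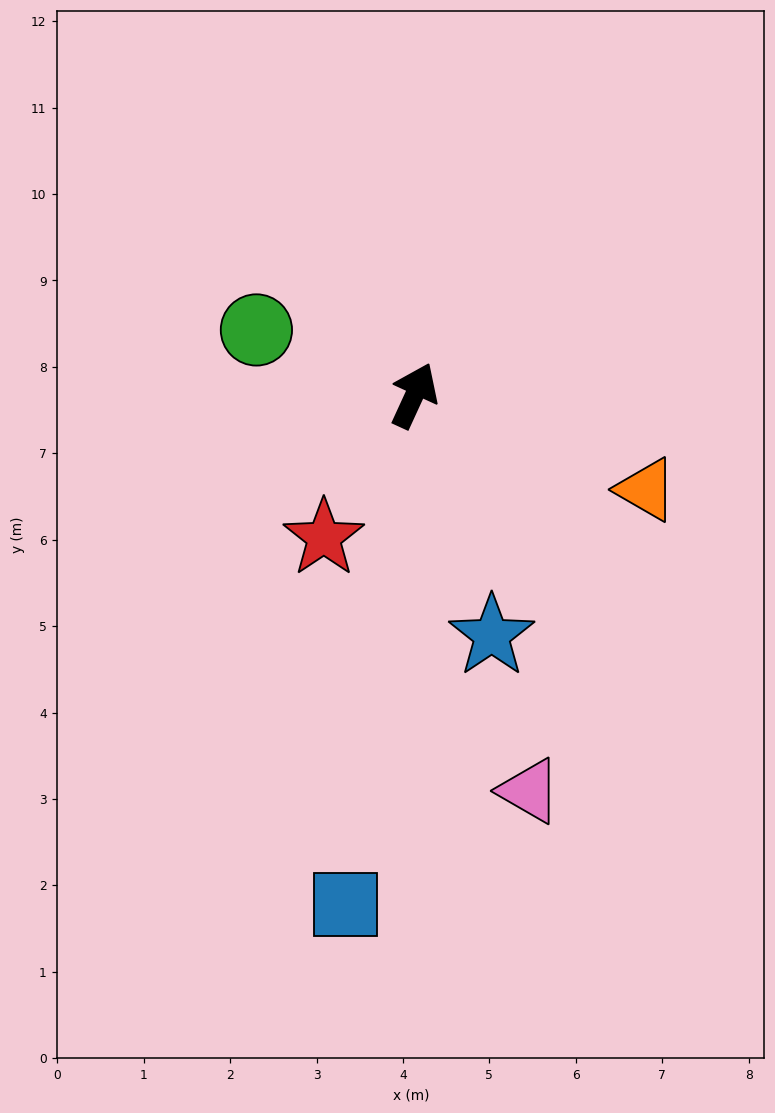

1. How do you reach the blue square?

turn right 163°, forward 5.9 m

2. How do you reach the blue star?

turn right 138°, forward 2.9 m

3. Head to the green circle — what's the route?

turn left 92°, forward 2.0 m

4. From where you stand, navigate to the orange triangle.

turn right 87°, forward 2.9 m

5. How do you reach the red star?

turn left 172°, forward 2.0 m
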